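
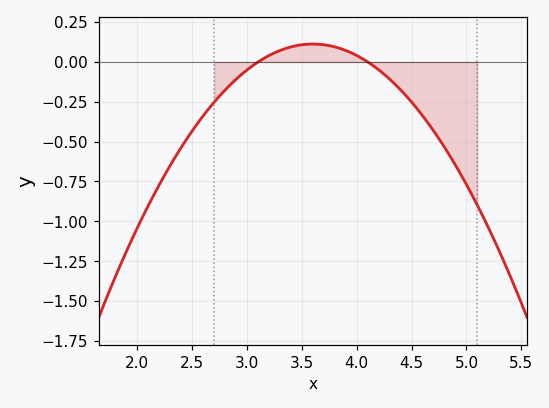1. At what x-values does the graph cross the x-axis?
3.1, 4.1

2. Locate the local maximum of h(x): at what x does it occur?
3.6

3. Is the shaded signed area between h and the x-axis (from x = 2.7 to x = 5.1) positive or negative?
negative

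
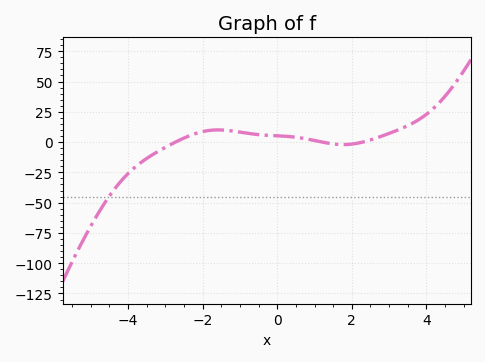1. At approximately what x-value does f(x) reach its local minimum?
1.8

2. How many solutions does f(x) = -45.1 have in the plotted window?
1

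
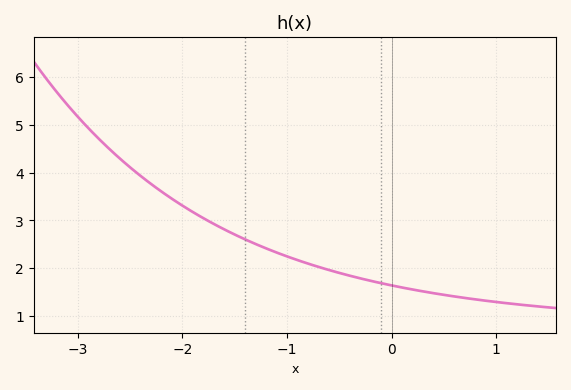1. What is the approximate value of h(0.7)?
1.38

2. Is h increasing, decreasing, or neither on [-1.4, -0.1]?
decreasing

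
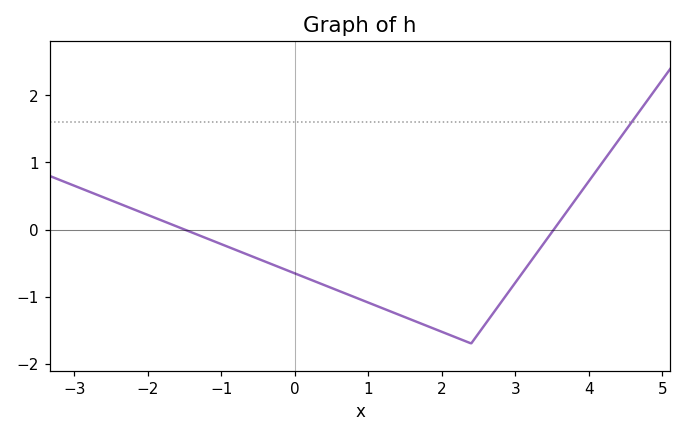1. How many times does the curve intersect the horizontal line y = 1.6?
1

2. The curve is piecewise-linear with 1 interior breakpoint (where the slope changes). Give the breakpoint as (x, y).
(2.4, -1.7)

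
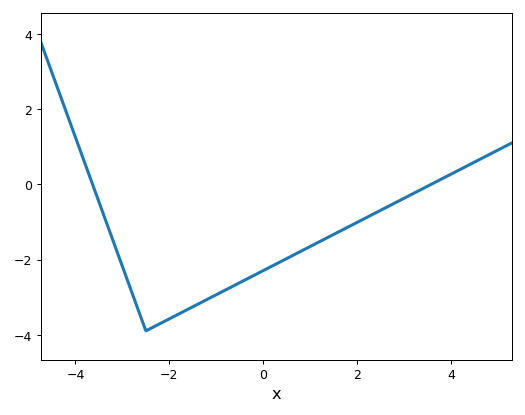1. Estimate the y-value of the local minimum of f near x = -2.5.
-3.9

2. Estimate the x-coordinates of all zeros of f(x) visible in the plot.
-3.64, 3.58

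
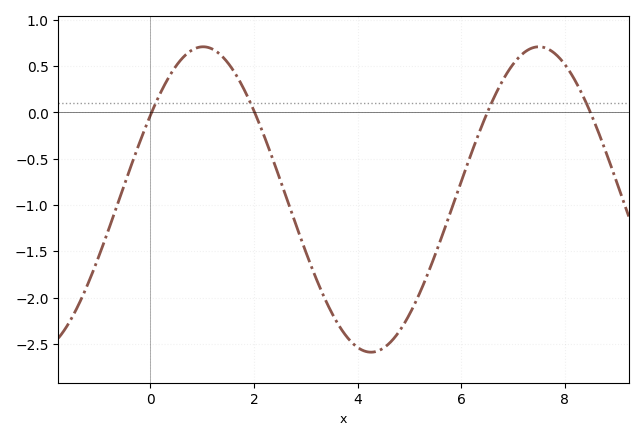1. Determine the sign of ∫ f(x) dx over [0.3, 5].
negative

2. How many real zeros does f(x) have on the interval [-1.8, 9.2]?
4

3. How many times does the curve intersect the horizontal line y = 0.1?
4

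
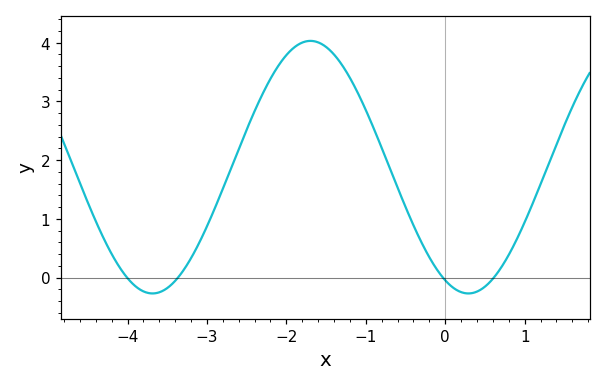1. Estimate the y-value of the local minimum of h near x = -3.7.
-0.27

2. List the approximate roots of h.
-4.01, -3.36, -0.029, 0.612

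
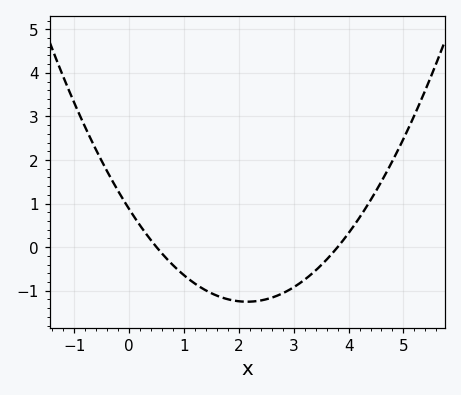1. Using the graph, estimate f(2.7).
-1.11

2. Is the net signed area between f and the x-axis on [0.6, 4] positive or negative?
negative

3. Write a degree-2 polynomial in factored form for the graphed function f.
y = 0.46(x - 0.5)(x - 3.8)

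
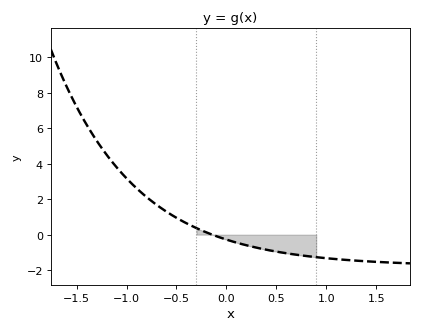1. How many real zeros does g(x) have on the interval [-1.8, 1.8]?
1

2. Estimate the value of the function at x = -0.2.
0.2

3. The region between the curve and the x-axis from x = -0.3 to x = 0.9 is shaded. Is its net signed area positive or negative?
negative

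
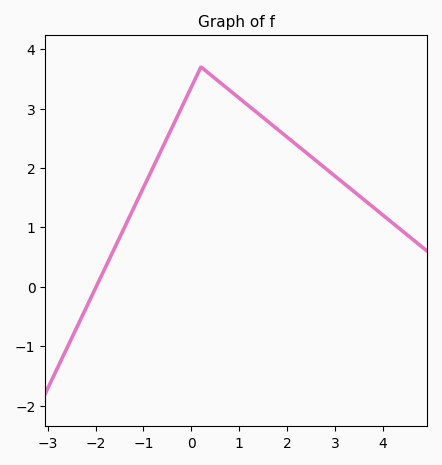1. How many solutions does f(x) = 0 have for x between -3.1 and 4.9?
1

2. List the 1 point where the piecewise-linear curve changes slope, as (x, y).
(0.2, 3.7)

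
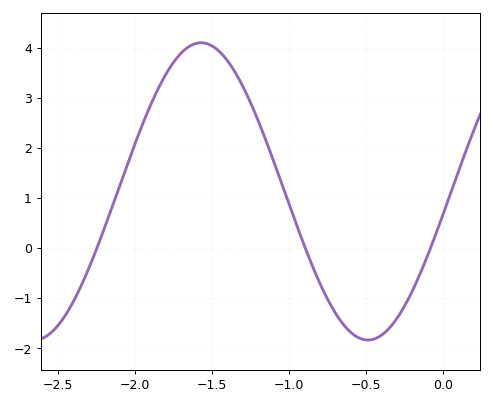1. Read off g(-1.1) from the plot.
1.72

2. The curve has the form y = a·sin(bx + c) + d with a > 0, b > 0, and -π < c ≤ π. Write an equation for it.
y = 2.97sin(2.9x - 0.152) + 1.13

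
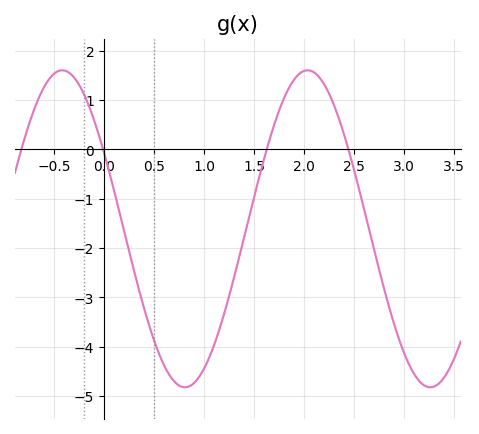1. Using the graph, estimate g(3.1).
-4.54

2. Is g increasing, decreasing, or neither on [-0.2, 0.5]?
decreasing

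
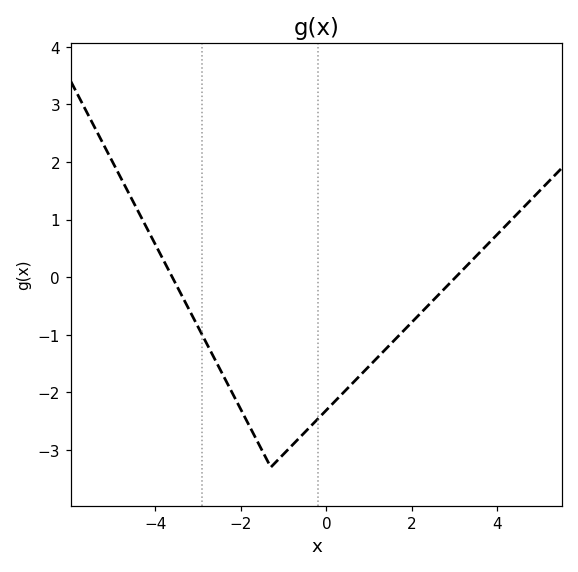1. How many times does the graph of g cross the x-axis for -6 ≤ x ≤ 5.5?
2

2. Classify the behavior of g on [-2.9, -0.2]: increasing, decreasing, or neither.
neither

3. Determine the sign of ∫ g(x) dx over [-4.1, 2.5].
negative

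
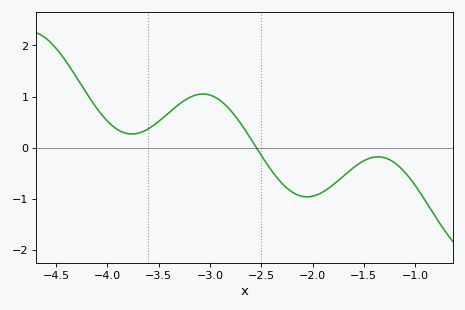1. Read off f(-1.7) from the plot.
-0.558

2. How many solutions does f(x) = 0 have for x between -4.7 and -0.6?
1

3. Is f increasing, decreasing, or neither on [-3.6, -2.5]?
neither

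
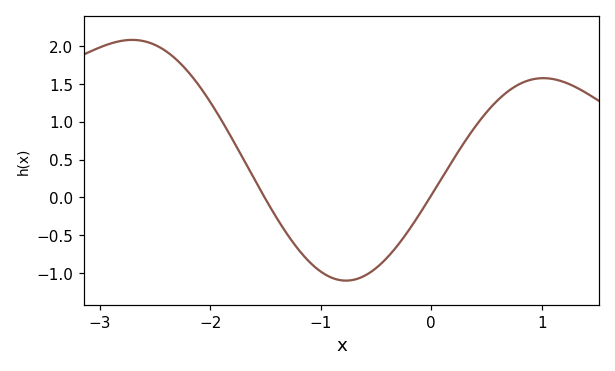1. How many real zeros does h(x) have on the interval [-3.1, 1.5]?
2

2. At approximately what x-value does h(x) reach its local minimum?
-0.8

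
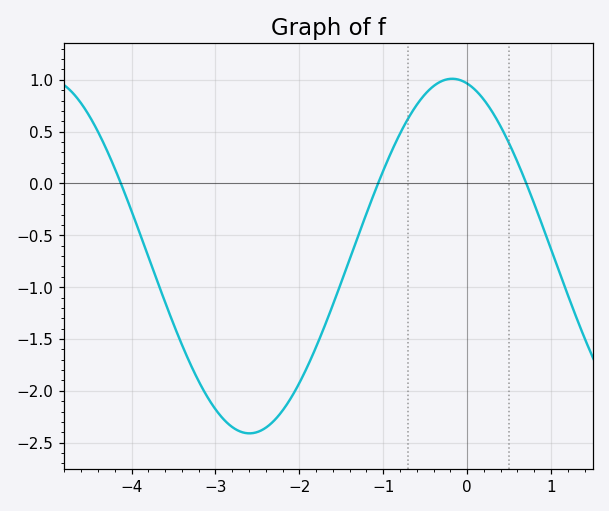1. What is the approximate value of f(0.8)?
-0.195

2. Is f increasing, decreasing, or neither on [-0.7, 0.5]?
neither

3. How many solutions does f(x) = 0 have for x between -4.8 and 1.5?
3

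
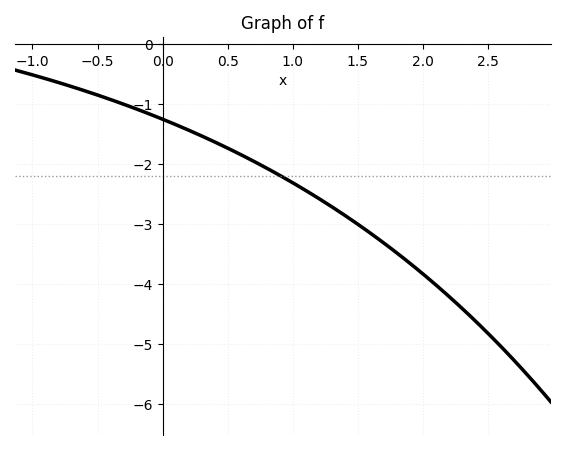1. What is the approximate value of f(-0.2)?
-1.1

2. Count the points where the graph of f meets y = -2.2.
1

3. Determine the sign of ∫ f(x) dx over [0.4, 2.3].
negative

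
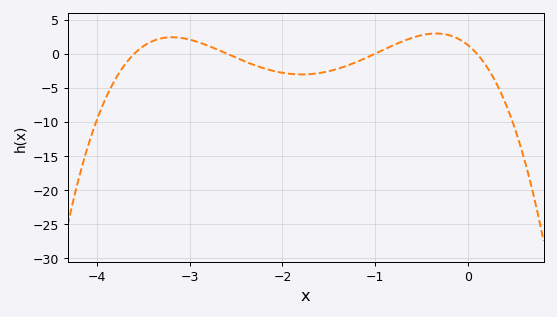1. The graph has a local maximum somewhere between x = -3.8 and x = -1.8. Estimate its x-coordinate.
-3.19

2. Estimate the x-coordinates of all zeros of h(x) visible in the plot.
-3.6, -2.6, -1, 0.1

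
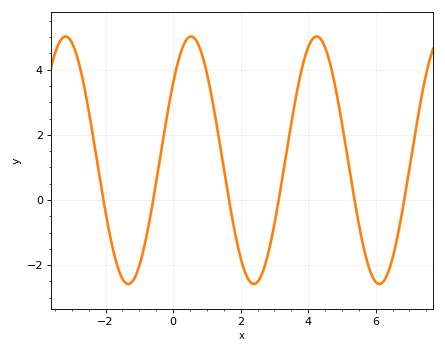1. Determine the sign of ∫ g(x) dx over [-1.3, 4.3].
positive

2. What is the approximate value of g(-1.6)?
-2.2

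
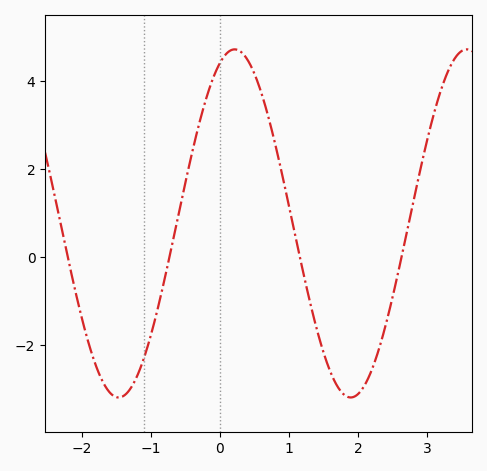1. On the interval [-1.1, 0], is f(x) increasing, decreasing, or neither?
increasing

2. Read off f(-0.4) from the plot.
2.4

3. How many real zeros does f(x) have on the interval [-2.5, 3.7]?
4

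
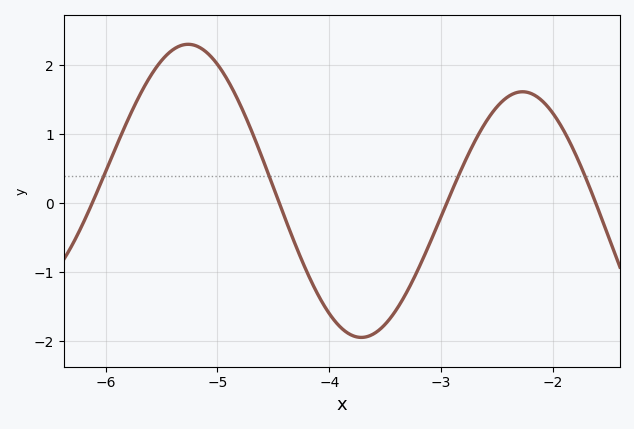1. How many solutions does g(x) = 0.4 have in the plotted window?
4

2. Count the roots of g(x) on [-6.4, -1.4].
4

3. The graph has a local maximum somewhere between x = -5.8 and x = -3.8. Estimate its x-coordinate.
-5.26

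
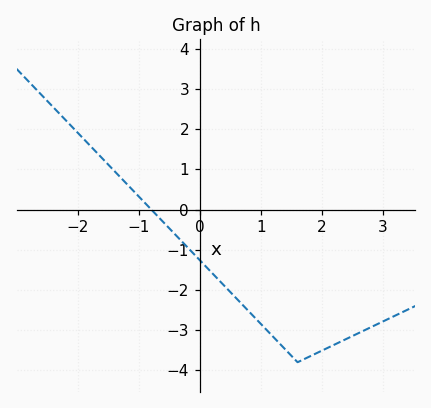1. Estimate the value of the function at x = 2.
-3.5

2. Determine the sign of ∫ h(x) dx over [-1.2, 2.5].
negative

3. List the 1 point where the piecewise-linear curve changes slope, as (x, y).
(1.6, -3.8)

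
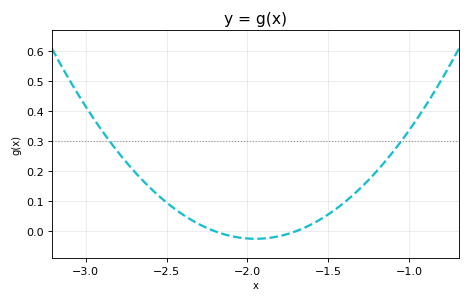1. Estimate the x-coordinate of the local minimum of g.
-1.95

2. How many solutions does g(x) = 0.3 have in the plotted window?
2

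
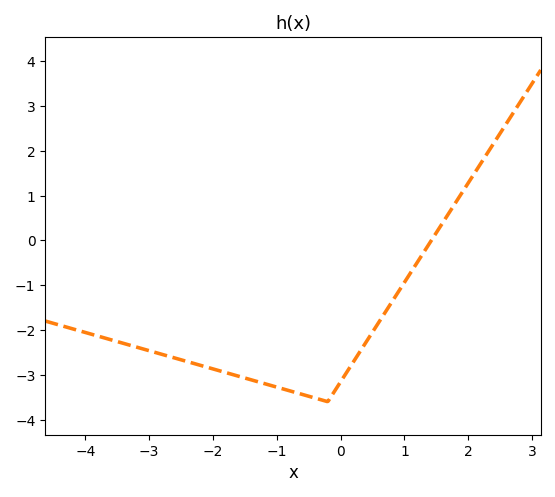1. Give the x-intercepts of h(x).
1.4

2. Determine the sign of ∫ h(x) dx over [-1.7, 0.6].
negative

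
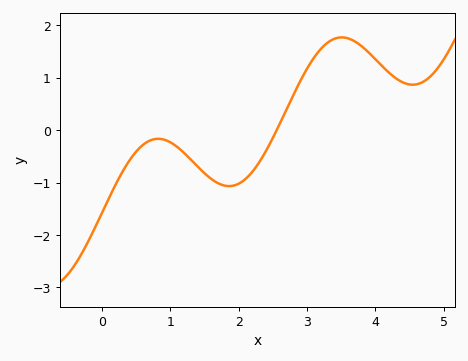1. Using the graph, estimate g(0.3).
-0.8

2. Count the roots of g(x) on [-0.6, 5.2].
1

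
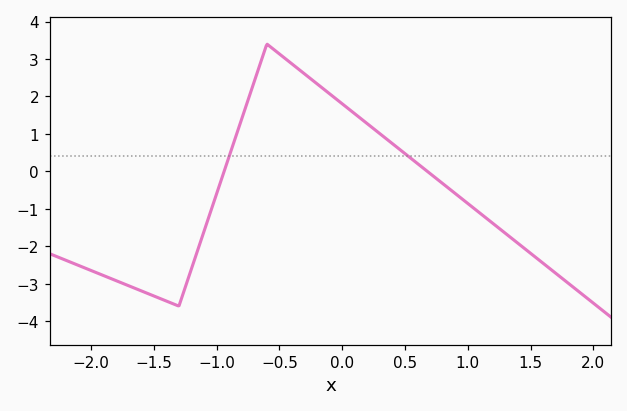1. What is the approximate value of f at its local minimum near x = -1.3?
-3.6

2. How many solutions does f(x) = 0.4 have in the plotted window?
2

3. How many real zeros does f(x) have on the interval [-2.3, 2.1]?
2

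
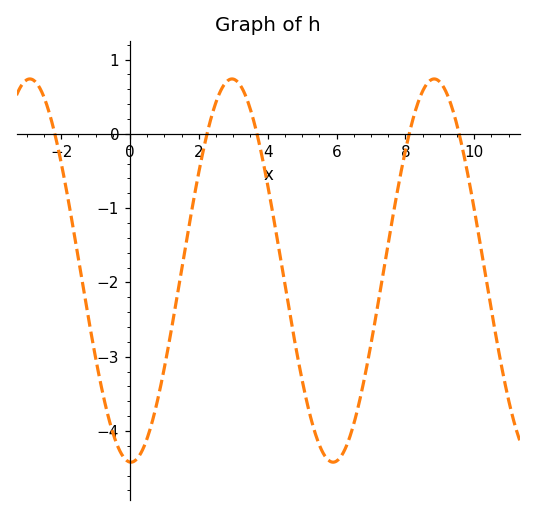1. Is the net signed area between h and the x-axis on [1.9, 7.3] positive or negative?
negative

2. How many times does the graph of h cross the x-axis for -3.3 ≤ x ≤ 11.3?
5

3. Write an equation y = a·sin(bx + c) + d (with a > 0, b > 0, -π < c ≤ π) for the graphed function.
y = 2.58sin(1.1x - 1.6) - 1.84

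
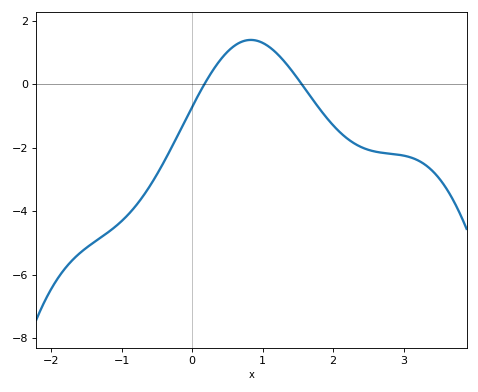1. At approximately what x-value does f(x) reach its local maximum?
0.8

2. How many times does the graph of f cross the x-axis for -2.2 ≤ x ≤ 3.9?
2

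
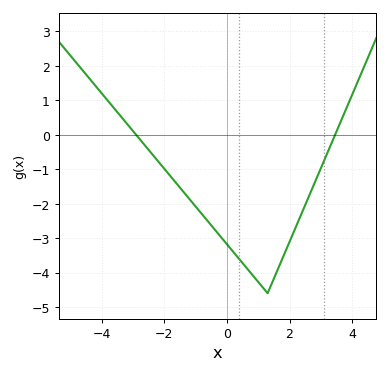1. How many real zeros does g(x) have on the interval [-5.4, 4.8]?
2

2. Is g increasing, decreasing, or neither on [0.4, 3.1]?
neither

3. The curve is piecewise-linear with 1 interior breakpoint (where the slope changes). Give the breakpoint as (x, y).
(1.3, -4.6)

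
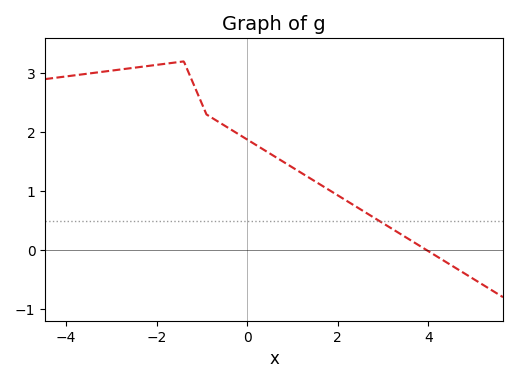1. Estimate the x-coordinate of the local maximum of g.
-1.4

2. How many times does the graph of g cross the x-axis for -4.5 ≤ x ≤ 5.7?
1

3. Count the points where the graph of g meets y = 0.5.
1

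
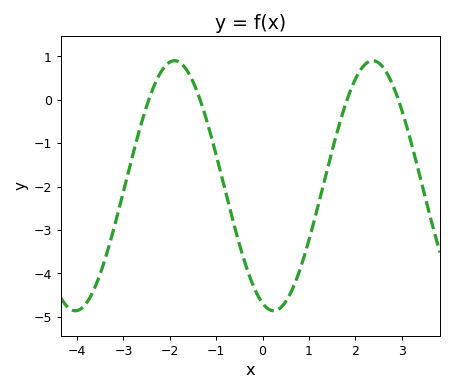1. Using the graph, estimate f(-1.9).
0.9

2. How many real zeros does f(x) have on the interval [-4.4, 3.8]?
4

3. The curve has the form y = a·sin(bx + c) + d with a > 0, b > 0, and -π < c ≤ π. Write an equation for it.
y = 2.88sin(1.47x - 1.92) - 1.98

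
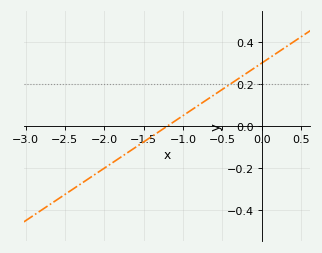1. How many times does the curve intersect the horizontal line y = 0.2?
1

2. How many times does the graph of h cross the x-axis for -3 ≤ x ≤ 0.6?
1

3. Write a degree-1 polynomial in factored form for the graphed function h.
y = 0.25(x + 1.2)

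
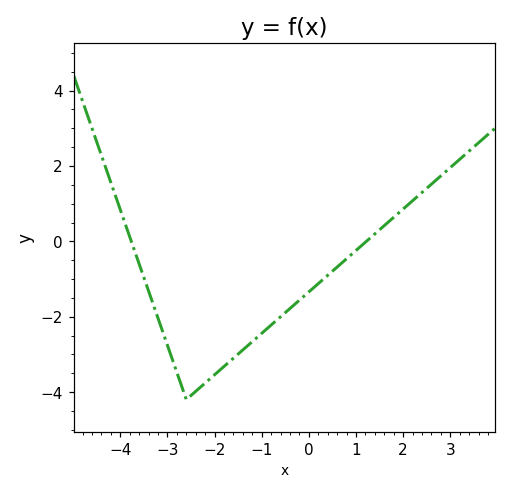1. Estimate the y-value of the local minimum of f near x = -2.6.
-4.2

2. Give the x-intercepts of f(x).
-3.8, 1.2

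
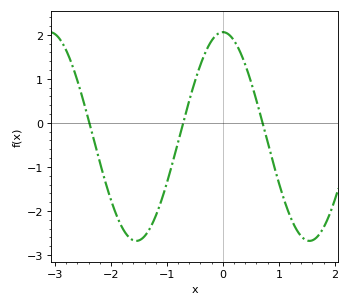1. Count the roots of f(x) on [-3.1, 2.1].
3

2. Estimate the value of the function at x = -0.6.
0.5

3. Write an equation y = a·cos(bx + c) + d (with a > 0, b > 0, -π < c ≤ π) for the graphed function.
y = 2.37cos(2x + 0) - 0.31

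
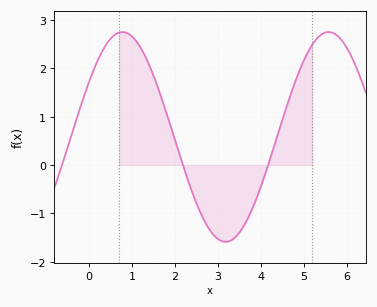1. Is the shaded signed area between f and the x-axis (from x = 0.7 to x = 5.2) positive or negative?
positive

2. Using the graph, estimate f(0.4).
2.49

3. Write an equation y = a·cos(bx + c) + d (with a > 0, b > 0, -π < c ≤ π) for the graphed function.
y = 2.17cos(1.31x - 1.02) + 0.58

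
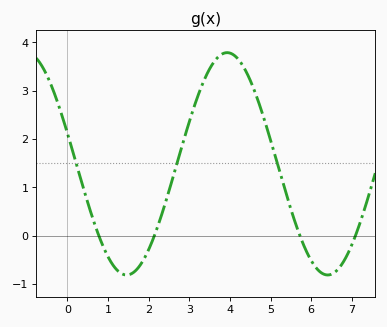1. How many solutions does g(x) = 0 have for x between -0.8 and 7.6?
4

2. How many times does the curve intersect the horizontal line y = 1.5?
3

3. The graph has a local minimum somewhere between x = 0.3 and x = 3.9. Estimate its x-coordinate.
1.4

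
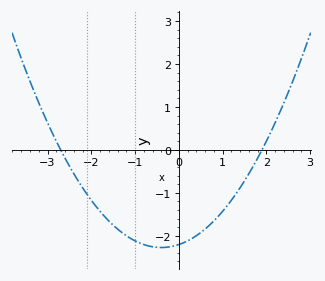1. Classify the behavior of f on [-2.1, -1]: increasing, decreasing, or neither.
decreasing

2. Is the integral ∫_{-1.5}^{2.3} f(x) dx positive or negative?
negative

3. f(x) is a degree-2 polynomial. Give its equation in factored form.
y = 0.43(x + 2.7)(x - 1.9)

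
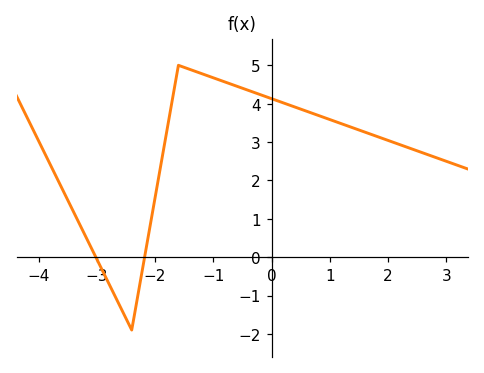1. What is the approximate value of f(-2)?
1.5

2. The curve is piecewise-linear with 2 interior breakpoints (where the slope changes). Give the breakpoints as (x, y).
(-2.4, -1.9); (-1.6, 5)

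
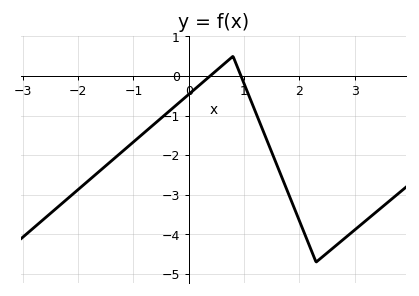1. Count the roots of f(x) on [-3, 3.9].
2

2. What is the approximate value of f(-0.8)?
-1.4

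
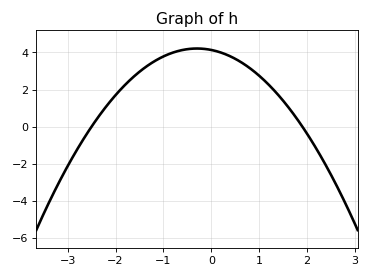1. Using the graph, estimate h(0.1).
4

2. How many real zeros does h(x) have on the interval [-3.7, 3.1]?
2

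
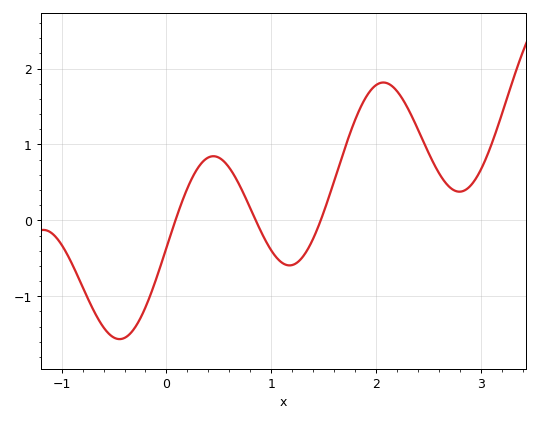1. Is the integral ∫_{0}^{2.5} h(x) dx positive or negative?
positive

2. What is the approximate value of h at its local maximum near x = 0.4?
0.846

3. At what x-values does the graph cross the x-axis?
0.085, 0.851, 1.47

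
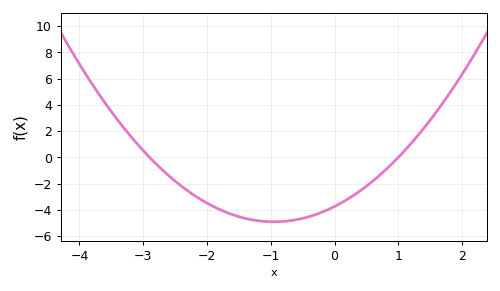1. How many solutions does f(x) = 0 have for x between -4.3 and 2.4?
2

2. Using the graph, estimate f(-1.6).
-4.36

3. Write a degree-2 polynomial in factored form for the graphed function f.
y = 1.29(x + 2.9)(x - 1)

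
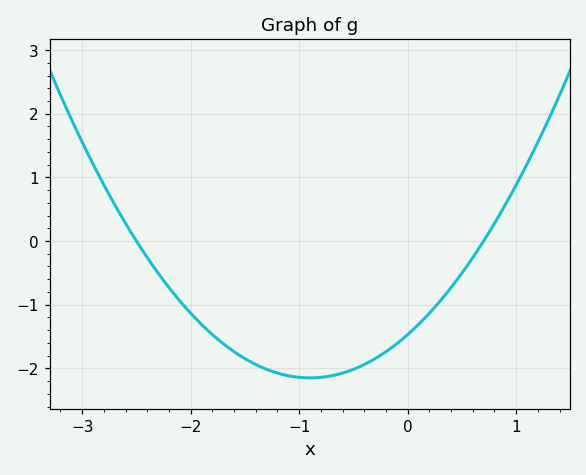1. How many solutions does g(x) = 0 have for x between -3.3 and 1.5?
2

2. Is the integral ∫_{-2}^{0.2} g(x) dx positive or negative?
negative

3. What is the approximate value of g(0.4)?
-0.7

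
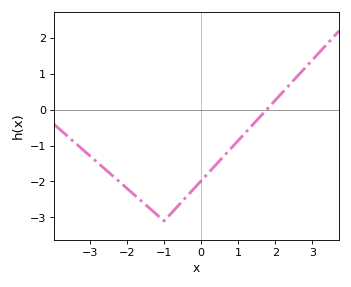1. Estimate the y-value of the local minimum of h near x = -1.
-3.1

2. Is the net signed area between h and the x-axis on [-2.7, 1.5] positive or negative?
negative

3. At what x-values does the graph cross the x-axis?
1.8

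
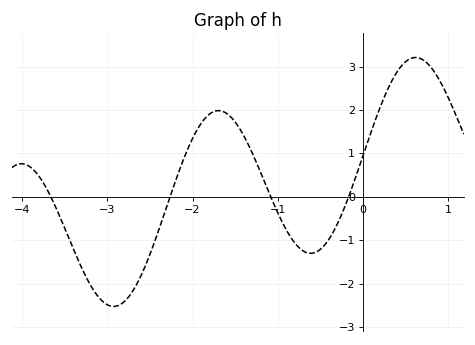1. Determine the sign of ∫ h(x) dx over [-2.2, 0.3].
positive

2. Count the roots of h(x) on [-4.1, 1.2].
4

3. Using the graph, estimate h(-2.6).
-1.8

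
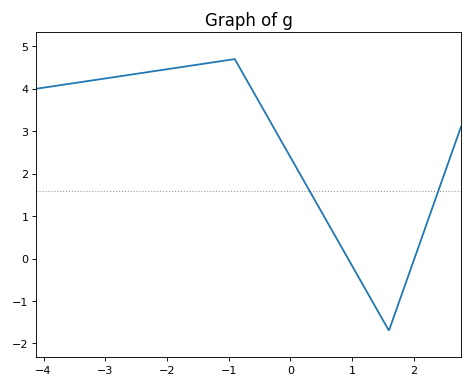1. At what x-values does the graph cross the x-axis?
0.9, 2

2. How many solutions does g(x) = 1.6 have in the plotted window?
2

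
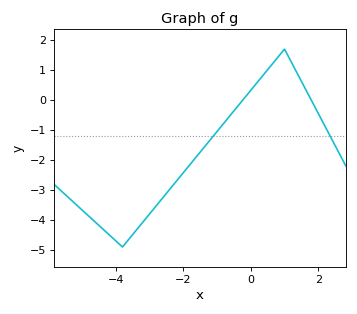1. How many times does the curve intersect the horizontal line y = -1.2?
2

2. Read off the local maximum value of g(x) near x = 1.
1.7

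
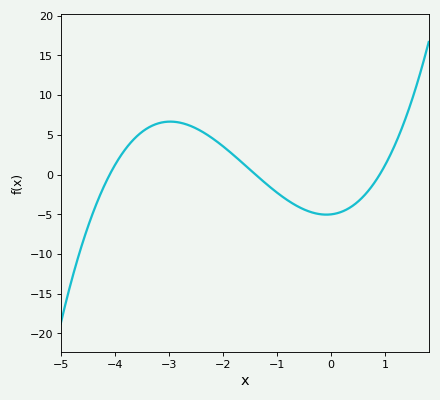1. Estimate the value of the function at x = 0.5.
-3.39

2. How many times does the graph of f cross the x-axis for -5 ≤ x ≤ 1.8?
3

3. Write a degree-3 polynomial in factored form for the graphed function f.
y = 0.97(x + 4.1)(x + 1.4)(x - 0.9)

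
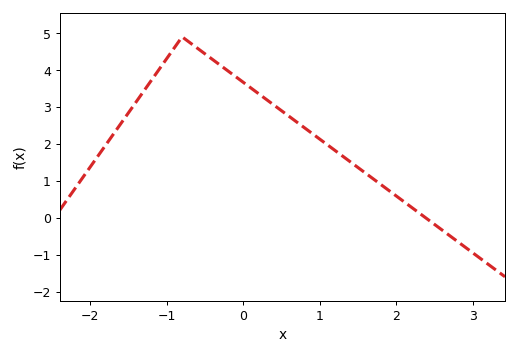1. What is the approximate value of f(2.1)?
0.435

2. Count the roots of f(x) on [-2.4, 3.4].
1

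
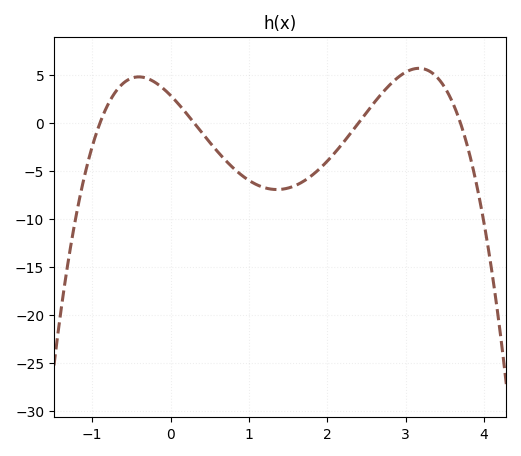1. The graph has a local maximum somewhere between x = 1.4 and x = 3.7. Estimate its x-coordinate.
3.17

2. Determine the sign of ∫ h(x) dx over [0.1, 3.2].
negative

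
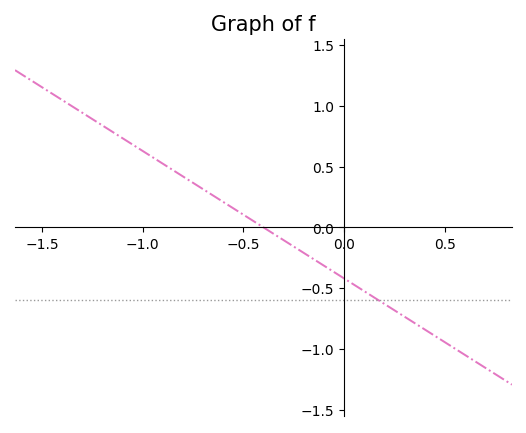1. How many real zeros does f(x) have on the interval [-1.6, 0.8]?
1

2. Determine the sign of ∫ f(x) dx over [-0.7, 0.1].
negative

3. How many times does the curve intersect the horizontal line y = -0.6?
1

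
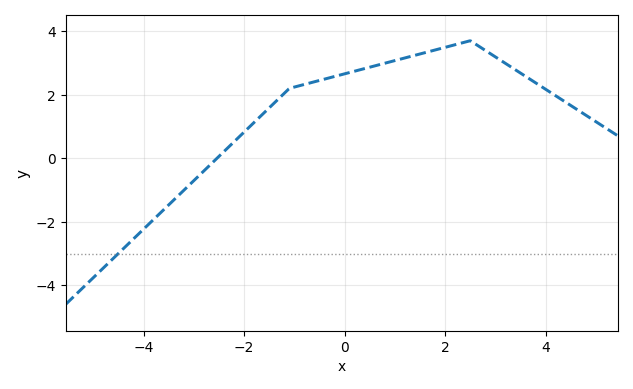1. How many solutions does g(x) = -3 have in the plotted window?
1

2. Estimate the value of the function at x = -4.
-2.2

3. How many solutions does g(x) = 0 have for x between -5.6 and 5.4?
1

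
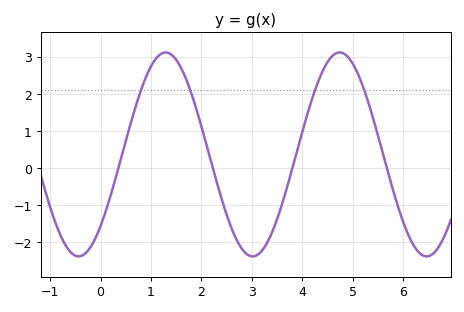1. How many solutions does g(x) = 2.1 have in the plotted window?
4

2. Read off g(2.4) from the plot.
-0.8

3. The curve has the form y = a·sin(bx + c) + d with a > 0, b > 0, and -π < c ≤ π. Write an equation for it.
y = 2.75sin(1.8x - 0.78) + 0.36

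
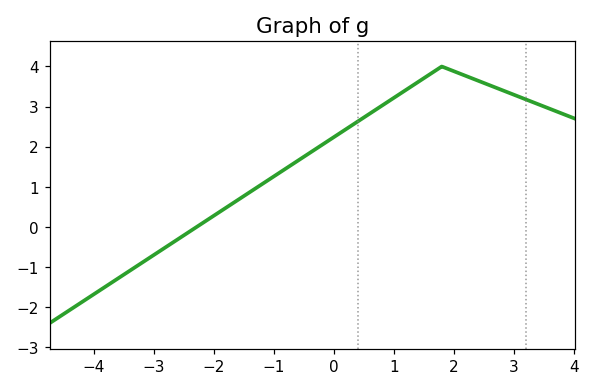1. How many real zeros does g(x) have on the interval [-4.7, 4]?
1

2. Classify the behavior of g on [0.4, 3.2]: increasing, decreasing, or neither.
neither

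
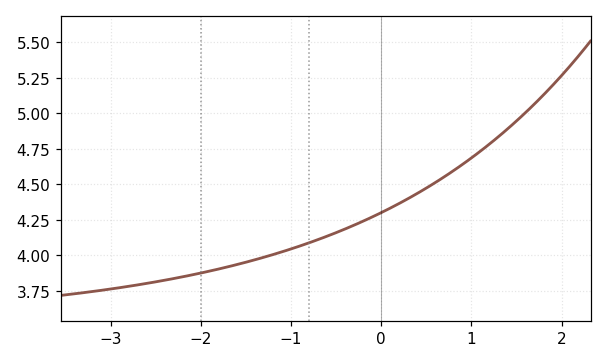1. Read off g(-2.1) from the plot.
3.86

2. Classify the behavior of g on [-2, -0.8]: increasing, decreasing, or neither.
increasing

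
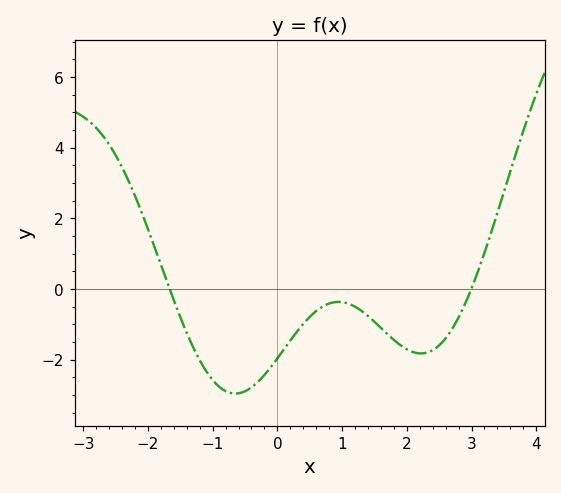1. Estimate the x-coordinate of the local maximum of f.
0.944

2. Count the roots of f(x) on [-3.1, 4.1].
2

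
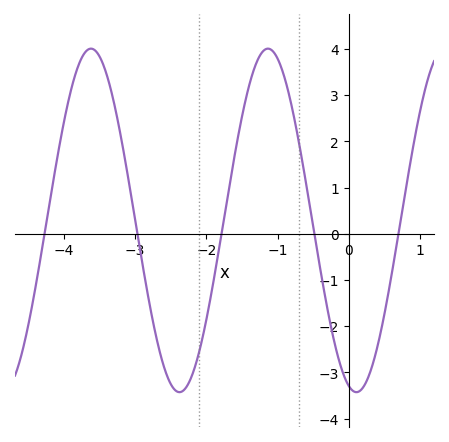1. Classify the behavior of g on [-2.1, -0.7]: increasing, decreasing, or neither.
neither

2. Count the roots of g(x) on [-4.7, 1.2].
5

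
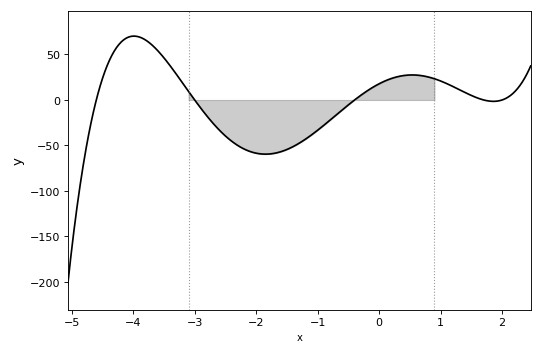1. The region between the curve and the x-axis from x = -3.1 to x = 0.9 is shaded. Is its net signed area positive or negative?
negative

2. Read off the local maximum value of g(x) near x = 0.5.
27.5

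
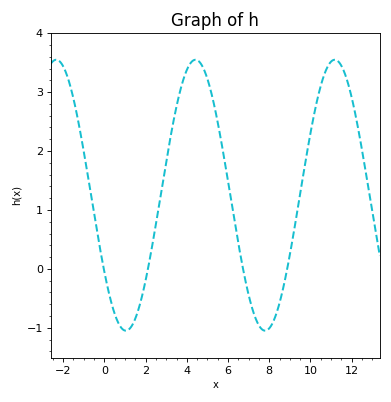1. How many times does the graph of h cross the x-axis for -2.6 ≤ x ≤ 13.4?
4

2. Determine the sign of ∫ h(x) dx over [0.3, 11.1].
positive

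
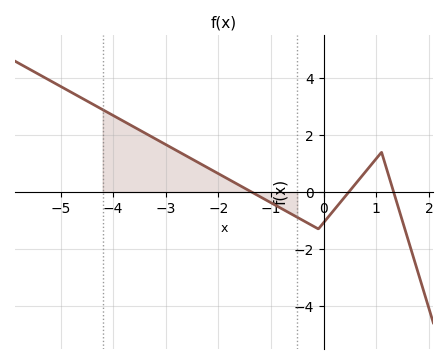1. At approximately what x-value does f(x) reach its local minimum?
-0.099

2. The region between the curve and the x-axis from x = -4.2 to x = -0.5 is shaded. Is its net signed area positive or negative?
positive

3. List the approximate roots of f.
-1.37, 0.478, 1.33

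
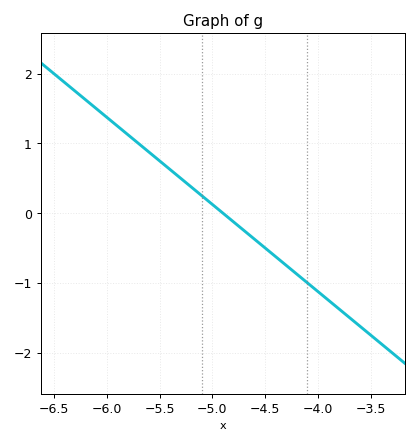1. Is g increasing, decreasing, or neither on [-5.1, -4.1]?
decreasing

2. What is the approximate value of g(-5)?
0.1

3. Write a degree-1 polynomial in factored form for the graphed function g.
y = -1.25(x + 4.9)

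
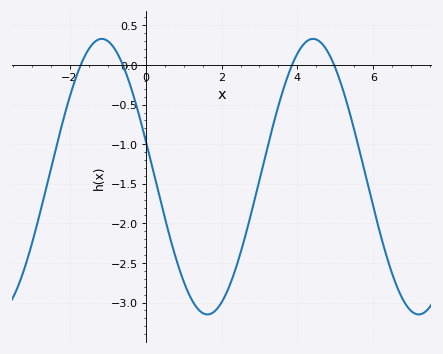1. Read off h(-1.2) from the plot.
0.327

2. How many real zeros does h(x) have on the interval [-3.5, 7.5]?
4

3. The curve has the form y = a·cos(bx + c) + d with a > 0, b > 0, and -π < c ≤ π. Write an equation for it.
y = 1.74cos(1.13x + 1.3) - 1.41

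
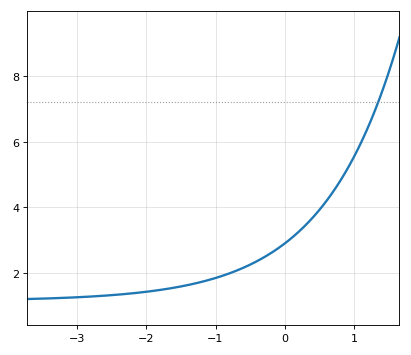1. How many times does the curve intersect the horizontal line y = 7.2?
1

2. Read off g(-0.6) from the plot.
2.2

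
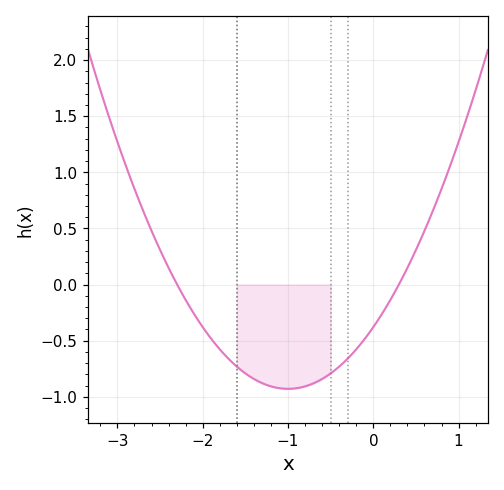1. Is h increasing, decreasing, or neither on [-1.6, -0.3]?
neither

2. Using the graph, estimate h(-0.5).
-0.792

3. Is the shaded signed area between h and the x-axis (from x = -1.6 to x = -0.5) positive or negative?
negative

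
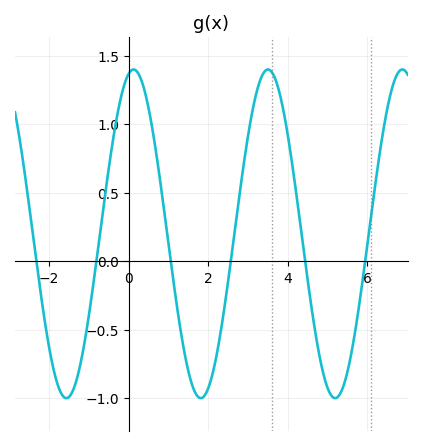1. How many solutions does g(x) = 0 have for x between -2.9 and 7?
6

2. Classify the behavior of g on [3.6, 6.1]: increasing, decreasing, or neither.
neither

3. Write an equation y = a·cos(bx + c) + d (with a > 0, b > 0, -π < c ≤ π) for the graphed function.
y = 1.2cos(1.86x - 0.23) + 0.2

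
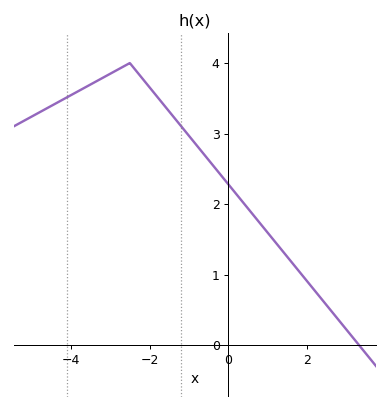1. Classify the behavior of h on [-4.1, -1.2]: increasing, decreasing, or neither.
neither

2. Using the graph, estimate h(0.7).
1.8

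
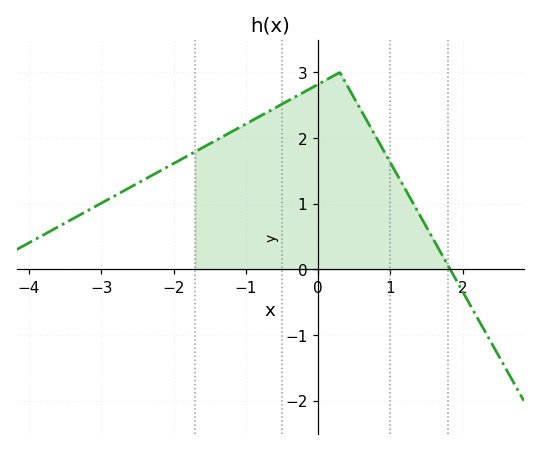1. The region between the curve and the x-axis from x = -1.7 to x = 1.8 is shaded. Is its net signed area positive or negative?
positive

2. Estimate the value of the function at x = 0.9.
1.82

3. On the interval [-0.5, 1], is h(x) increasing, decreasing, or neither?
neither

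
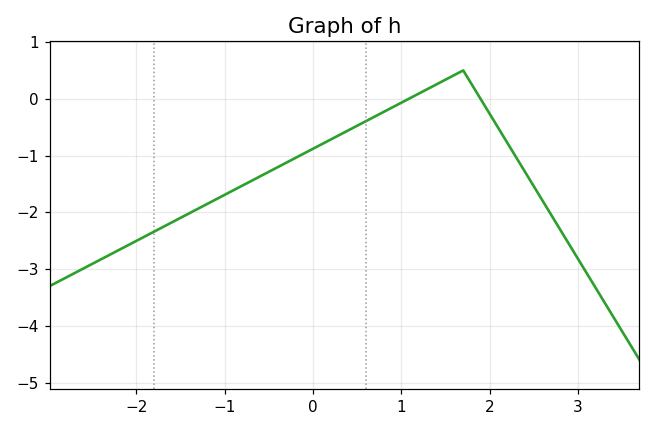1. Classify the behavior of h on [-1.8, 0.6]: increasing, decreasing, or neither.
increasing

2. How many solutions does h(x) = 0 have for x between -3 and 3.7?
2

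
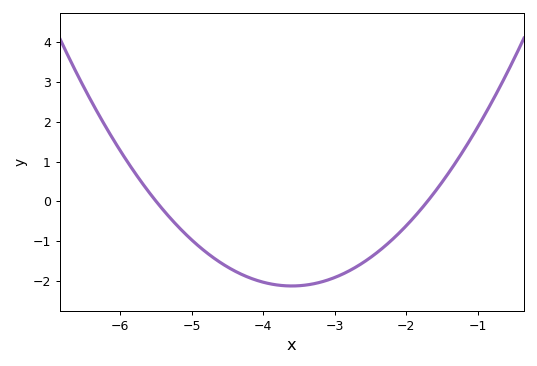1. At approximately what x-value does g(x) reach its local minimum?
-3.6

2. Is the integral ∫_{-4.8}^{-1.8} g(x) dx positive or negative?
negative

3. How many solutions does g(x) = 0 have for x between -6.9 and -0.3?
2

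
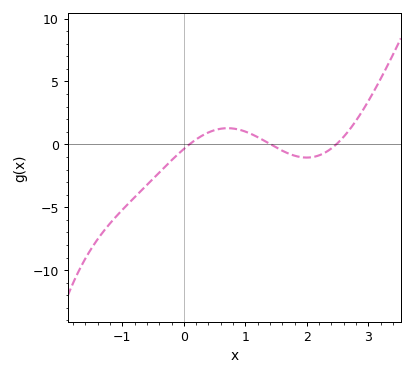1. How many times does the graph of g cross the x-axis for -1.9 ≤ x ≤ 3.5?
3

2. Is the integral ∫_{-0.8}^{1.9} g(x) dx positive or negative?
negative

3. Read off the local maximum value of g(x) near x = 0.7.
1.5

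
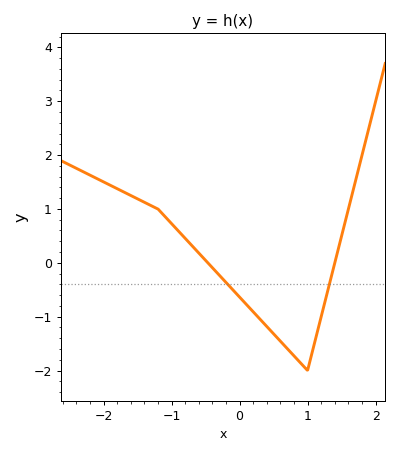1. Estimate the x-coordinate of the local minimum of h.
1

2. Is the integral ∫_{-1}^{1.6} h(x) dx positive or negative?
negative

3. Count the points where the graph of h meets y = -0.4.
2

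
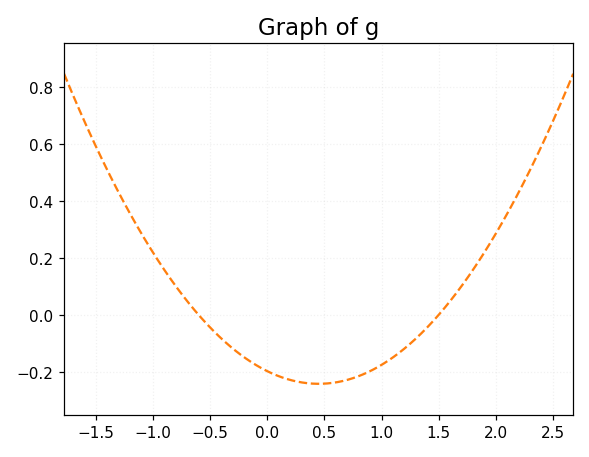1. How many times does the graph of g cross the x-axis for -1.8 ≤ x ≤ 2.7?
2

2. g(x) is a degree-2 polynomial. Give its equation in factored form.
y = 0.22(x + 0.6)(x - 1.5)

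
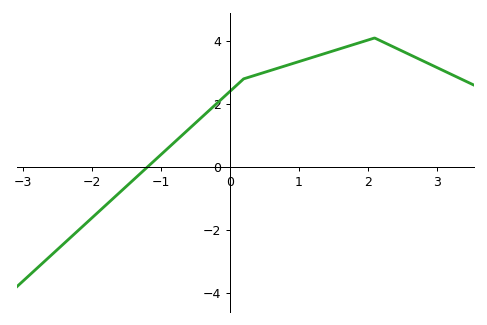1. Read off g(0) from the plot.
2.4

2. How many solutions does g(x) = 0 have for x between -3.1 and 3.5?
1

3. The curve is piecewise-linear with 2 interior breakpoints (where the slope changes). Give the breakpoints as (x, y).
(0.2, 2.8); (2.1, 4.1)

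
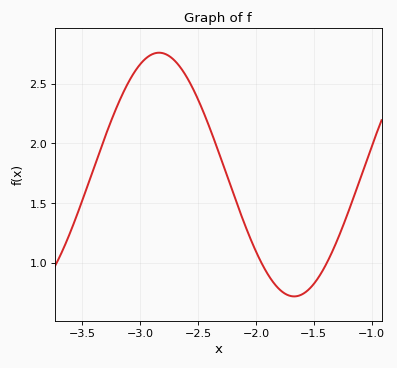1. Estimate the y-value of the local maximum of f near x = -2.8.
2.75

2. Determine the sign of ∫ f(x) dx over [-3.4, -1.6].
positive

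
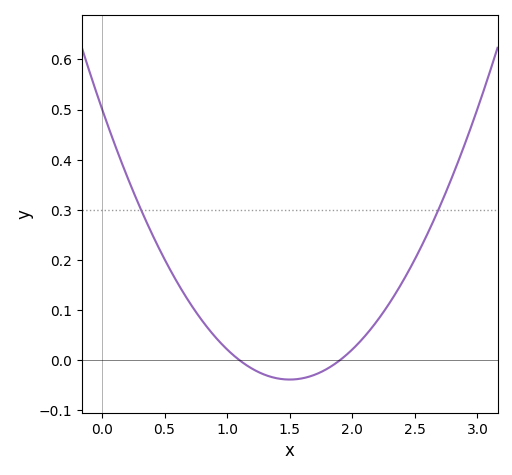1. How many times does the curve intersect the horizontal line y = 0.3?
2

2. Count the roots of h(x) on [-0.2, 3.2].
2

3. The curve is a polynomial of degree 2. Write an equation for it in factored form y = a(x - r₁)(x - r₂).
y = 0.24(x - 1.1)(x - 1.9)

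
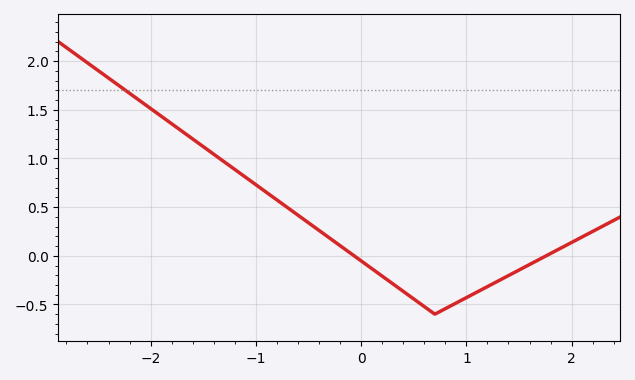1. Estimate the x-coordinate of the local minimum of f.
0.7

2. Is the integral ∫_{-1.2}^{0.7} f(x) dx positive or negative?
positive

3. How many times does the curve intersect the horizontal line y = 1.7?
1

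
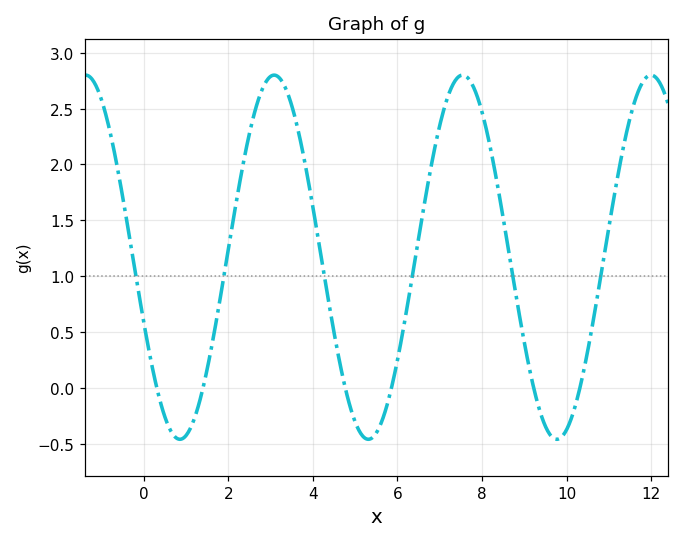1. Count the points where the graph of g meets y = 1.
6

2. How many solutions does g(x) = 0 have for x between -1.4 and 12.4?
6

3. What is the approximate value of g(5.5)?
-0.404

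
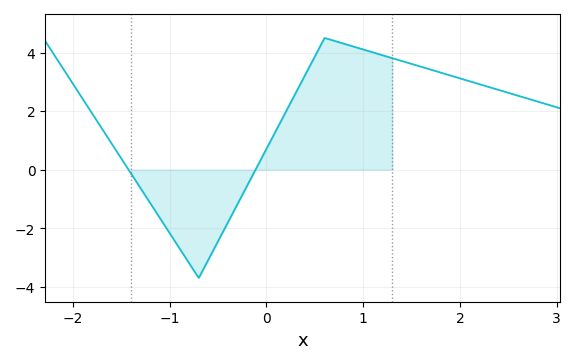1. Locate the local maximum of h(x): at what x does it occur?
0.6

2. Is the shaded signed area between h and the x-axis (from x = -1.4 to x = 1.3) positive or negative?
positive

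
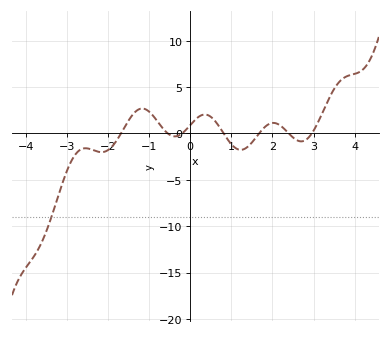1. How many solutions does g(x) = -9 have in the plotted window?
1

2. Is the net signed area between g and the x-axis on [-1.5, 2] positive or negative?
positive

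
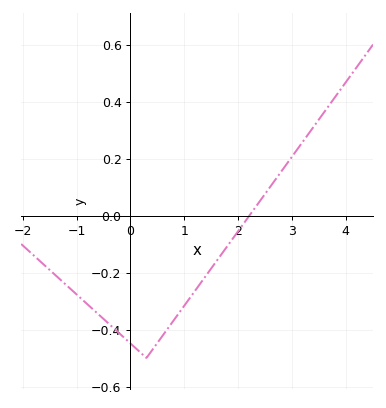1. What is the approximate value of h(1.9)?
-0.08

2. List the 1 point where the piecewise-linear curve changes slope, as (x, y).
(0.3, -0.5)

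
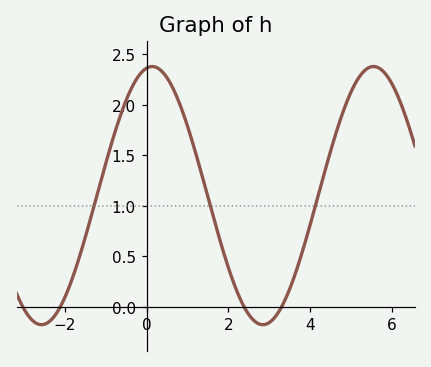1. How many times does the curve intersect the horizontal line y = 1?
3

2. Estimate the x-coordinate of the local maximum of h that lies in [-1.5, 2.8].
0.136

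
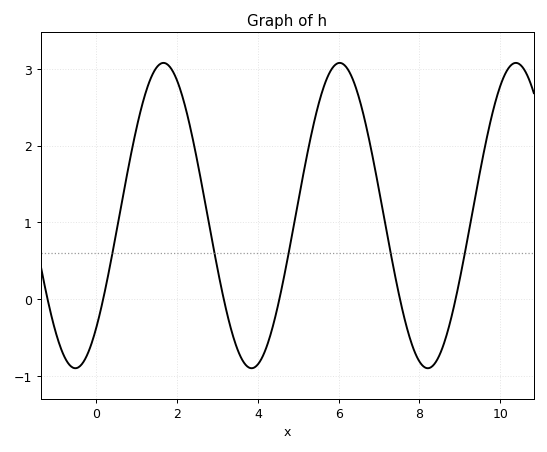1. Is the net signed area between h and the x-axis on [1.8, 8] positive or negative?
positive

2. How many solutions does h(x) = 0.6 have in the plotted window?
5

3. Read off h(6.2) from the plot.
3.02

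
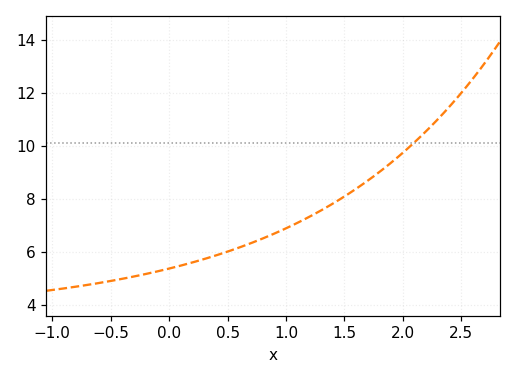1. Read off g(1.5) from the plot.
8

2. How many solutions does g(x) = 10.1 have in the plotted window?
1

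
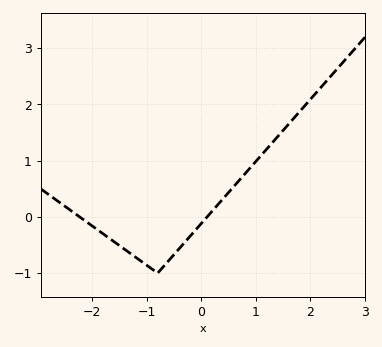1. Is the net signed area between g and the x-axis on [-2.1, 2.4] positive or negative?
positive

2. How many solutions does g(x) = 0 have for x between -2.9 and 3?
2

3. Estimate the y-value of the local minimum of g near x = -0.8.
-1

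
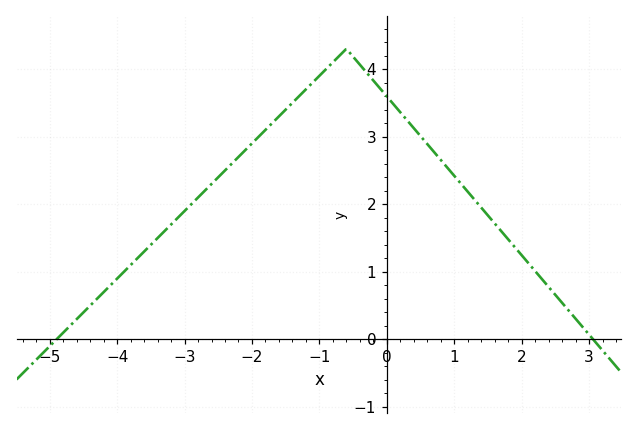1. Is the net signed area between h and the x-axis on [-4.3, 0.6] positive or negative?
positive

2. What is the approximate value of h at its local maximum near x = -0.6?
4.3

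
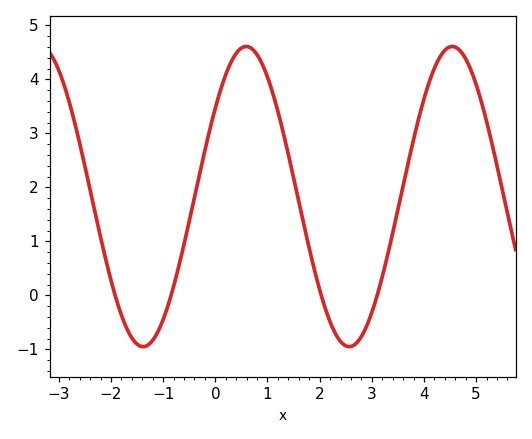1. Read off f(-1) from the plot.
-0.4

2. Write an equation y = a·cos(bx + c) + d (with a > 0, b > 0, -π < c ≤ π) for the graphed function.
y = 2.78cos(1.6x - 0.94) + 1.83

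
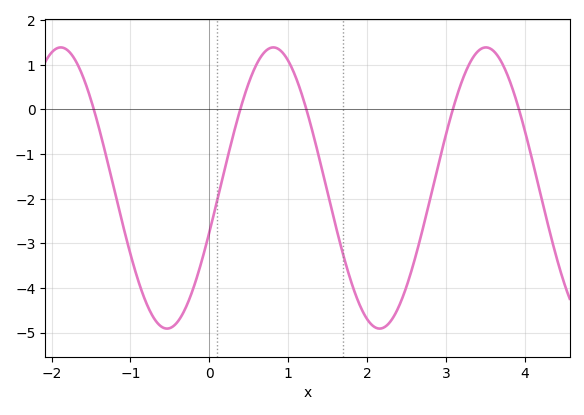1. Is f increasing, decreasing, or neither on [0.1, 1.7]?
neither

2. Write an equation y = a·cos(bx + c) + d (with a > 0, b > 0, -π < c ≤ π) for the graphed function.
y = 3.15cos(2.3x - 1.9) - 1.76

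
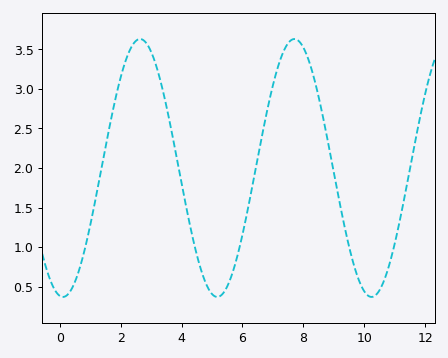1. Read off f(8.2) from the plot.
3.33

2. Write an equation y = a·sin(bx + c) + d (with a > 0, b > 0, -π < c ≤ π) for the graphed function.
y = 1.63sin(1.24x - 1.7) + 2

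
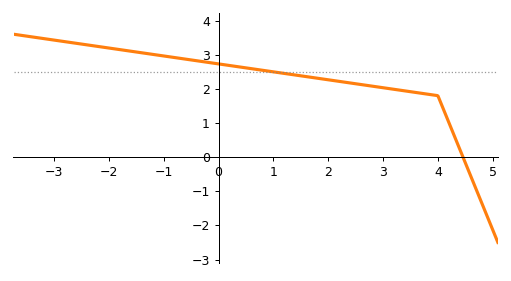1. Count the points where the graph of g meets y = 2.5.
1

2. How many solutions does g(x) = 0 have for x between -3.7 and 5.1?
1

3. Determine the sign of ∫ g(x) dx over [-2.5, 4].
positive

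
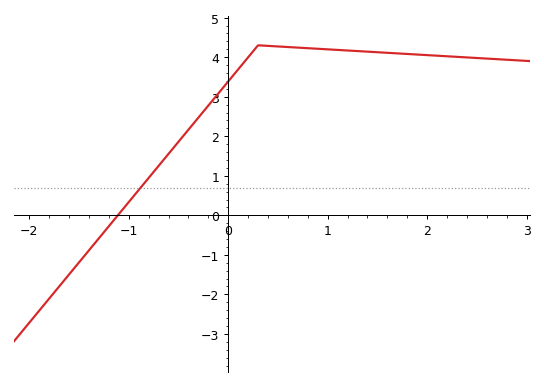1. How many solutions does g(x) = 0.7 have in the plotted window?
1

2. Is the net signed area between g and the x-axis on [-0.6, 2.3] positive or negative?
positive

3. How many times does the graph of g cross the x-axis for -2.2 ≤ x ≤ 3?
1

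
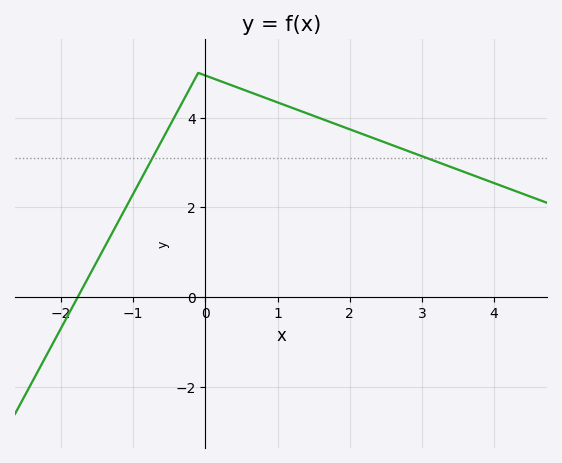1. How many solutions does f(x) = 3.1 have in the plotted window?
2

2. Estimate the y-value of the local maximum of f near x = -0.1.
5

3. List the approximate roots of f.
-1.77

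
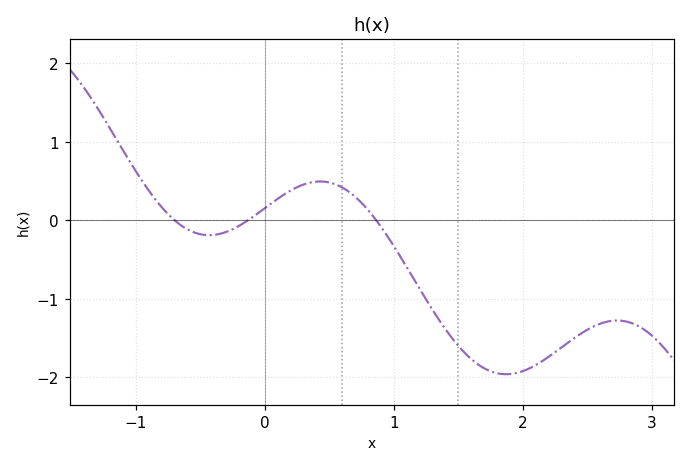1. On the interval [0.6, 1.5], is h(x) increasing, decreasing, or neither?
decreasing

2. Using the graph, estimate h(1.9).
-2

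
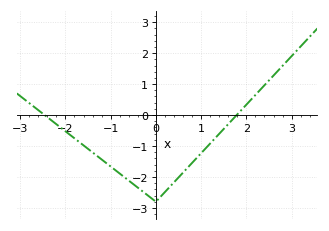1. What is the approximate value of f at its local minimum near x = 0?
-2.8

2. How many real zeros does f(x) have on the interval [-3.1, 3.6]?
2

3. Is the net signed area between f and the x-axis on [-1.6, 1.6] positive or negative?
negative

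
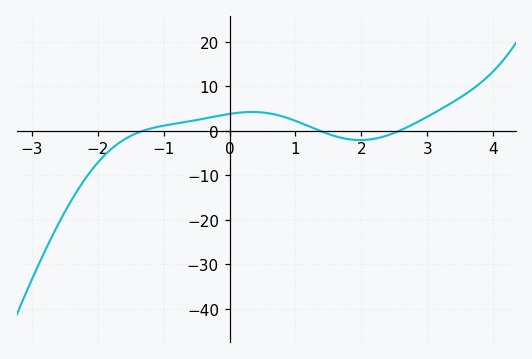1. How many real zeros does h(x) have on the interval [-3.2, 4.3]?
3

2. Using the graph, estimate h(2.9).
2.35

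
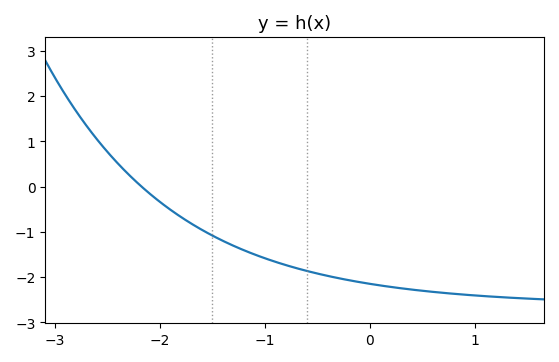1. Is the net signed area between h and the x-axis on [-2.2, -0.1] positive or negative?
negative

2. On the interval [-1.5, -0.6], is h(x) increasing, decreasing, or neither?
decreasing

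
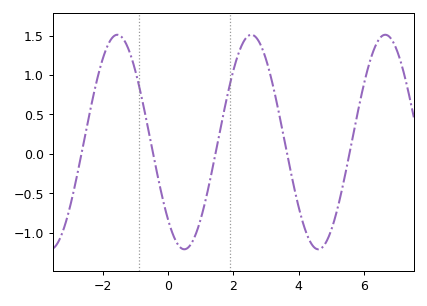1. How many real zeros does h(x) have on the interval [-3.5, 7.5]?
5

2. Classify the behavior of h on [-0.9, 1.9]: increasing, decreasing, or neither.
neither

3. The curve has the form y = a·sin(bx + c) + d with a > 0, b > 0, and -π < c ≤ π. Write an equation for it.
y = 1.36sin(1.53x - 2.33) + 0.15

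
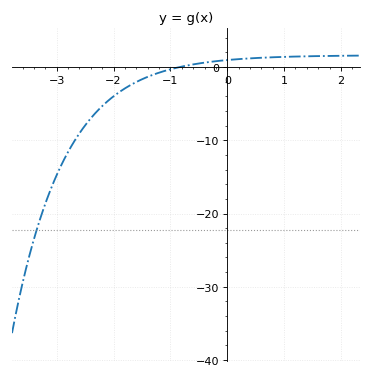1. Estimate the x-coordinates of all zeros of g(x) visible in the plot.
-0.839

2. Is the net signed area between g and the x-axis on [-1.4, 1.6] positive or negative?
positive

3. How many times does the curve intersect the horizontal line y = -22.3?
1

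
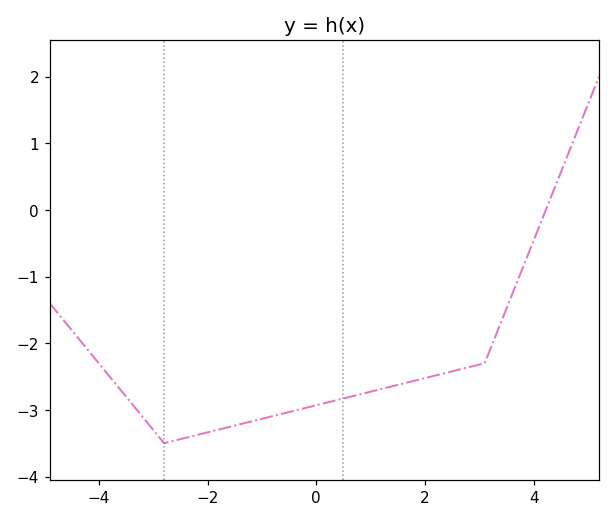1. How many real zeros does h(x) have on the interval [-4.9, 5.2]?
1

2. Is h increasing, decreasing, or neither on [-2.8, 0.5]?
increasing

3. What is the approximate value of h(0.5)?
-2.83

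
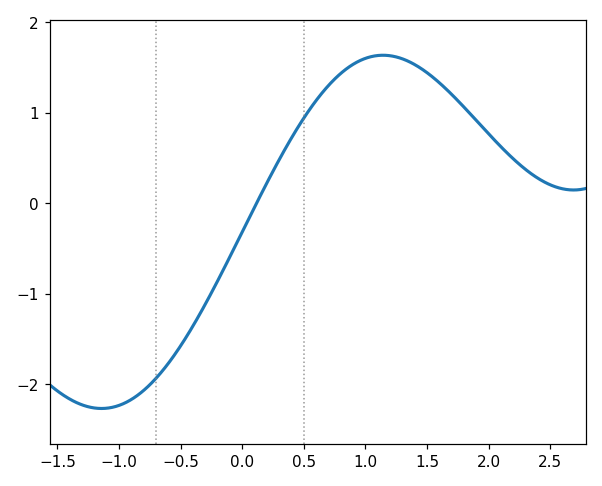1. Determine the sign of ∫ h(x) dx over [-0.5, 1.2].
positive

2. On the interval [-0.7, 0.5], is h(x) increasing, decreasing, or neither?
increasing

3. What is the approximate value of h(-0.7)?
-1.9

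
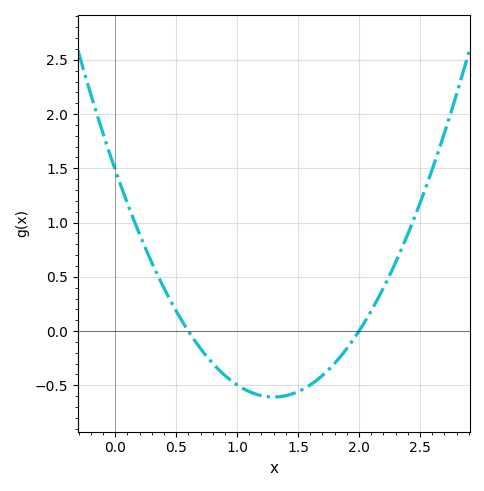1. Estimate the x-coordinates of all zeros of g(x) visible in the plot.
0.6, 2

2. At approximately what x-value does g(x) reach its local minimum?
1.3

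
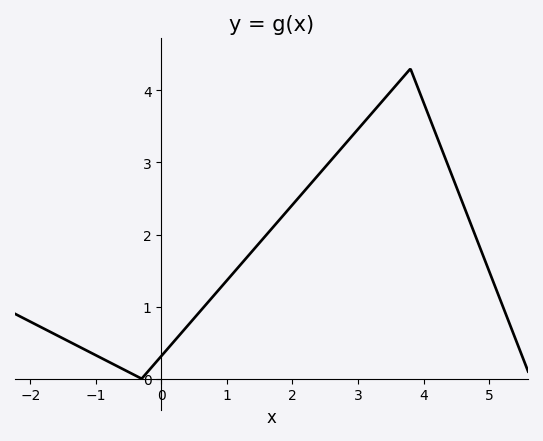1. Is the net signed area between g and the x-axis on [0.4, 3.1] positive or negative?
positive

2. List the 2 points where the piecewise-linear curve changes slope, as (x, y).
(-0.3, 0); (3.8, 4.3)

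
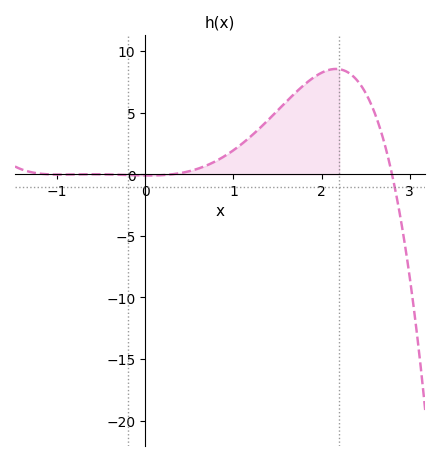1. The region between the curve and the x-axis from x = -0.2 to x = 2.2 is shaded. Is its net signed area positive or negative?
positive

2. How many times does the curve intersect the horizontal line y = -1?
1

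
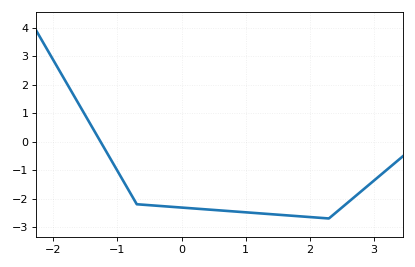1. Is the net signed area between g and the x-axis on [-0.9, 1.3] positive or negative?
negative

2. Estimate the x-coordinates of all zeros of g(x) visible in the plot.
-1.27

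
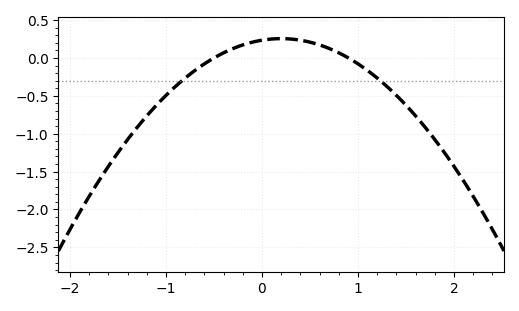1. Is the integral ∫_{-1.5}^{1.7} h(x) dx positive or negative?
negative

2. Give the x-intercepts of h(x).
-0.5, 0.9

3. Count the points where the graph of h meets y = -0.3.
2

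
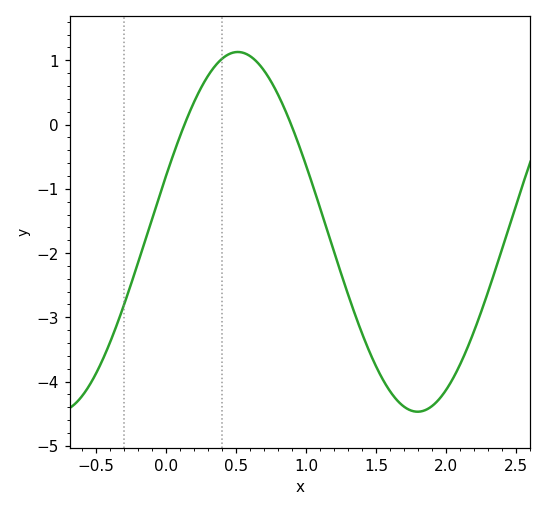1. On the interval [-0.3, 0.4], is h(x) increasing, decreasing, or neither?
increasing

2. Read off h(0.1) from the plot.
-0.2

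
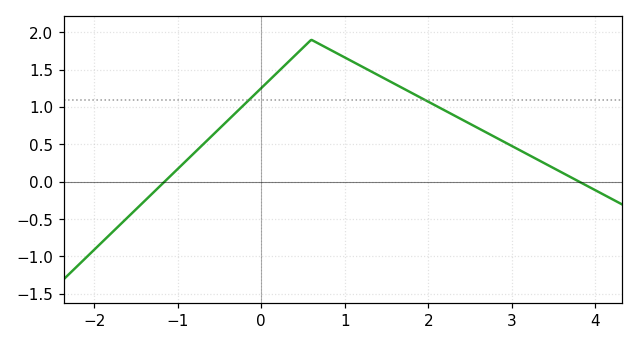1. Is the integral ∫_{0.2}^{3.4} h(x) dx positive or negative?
positive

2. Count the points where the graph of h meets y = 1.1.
2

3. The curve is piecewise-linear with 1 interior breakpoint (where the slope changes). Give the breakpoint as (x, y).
(0.6, 1.9)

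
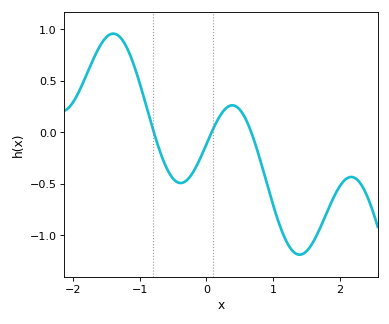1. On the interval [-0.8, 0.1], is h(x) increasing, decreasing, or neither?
neither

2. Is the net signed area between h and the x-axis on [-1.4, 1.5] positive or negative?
negative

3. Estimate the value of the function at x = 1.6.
-1.05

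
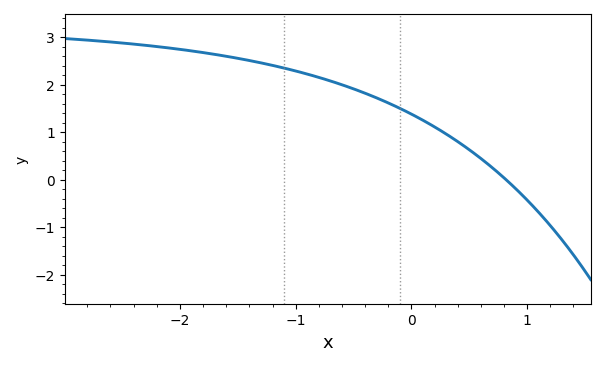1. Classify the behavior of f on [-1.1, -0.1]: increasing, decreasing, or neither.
decreasing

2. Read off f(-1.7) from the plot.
2.64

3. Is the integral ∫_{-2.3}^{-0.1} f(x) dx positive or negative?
positive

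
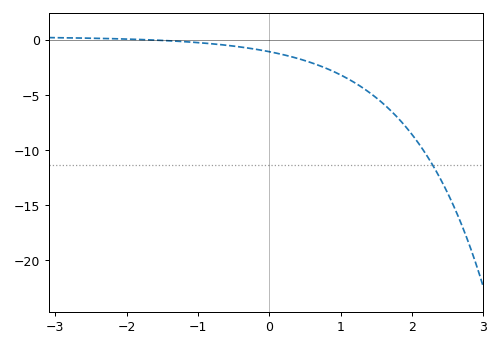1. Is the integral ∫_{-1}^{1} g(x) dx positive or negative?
negative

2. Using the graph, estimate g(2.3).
-11.5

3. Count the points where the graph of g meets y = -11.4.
1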